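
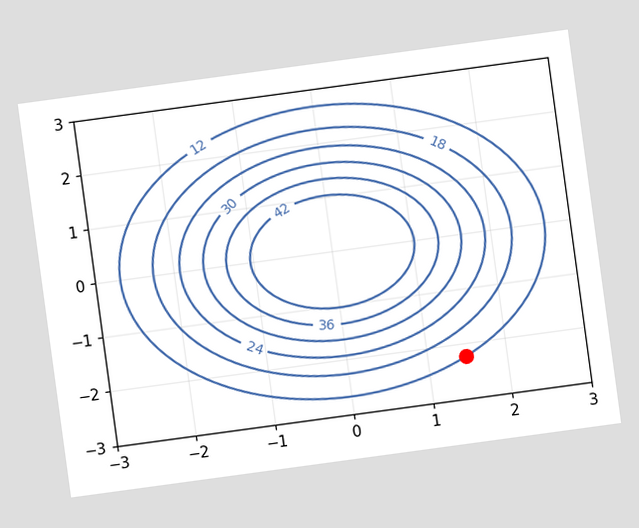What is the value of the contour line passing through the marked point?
The chart is tilted about 8° counter-clockwise. The marked point sits on the contour labelled 12.

12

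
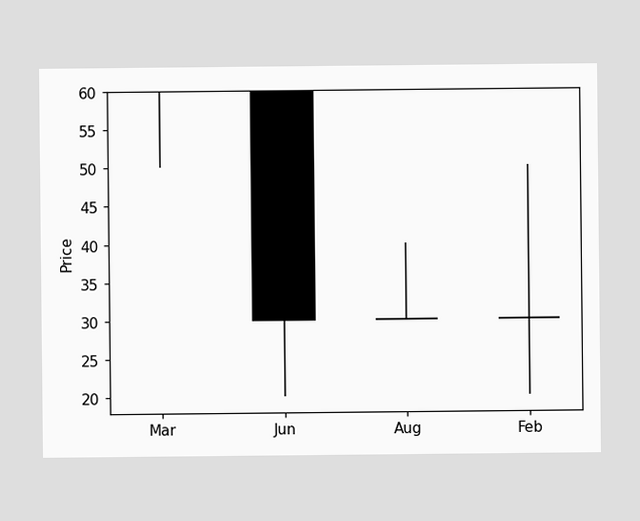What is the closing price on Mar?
The Mar candle closes at 60.

60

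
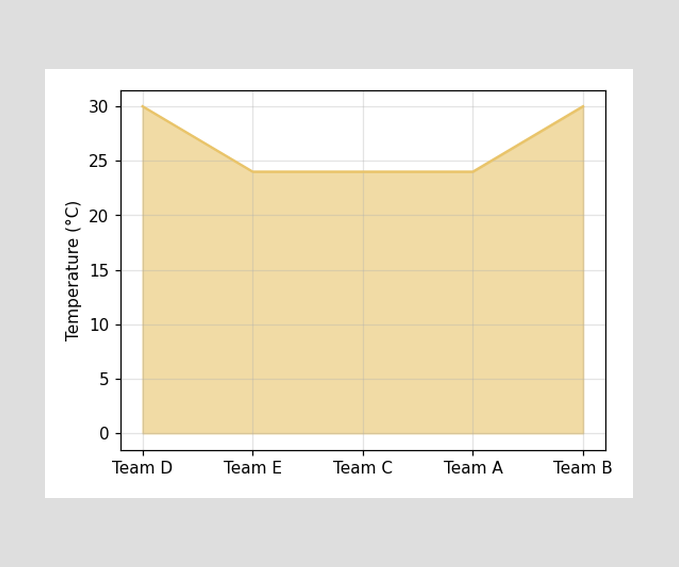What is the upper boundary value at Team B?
At Team B the upper boundary is at 30°C.

30°C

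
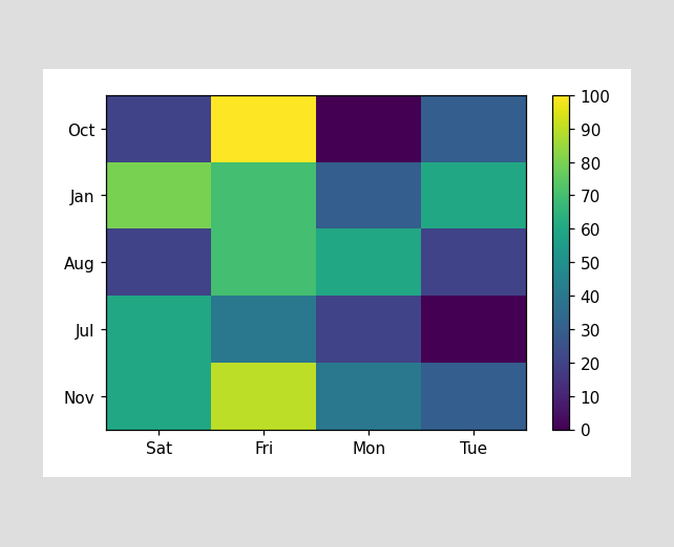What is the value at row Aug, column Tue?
20

Matching cell (Aug, Tue) against the colorbar gives 20.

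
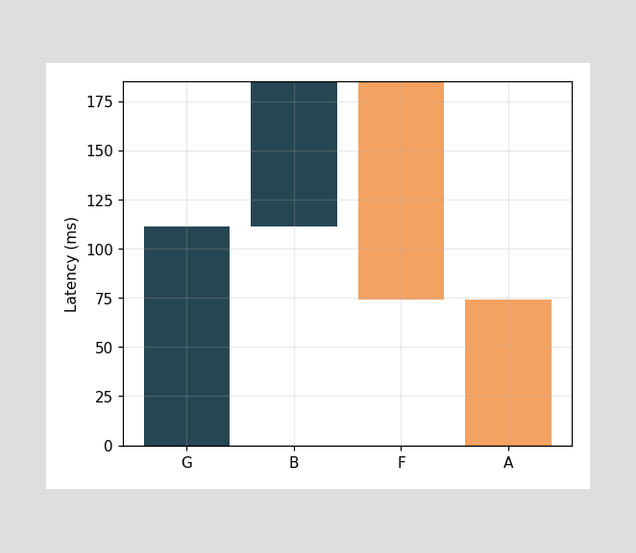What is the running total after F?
74ms

After F the running total reaches 74ms.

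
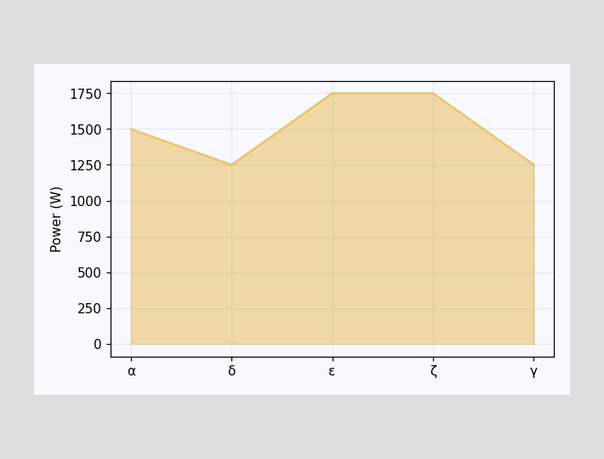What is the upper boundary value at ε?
At ε the upper boundary is at 1750W.

1750W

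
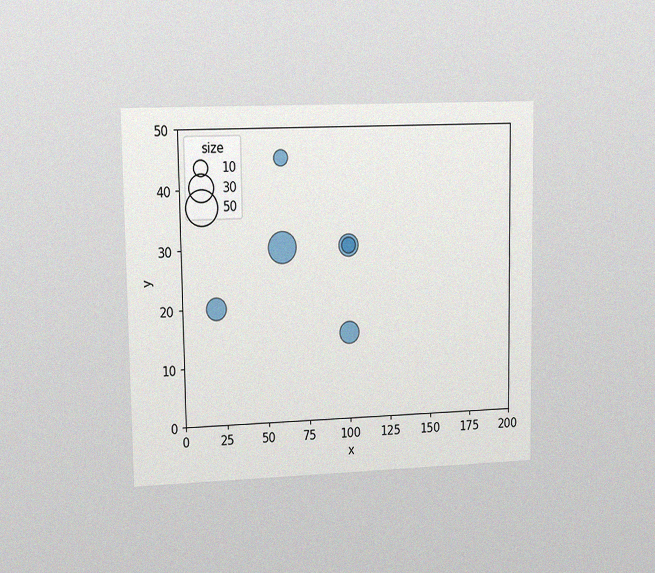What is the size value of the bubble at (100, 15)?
The chart is viewed slightly from the left, with some photo noise. Matching the bubble at (100, 15) against the size legend gives 20.

20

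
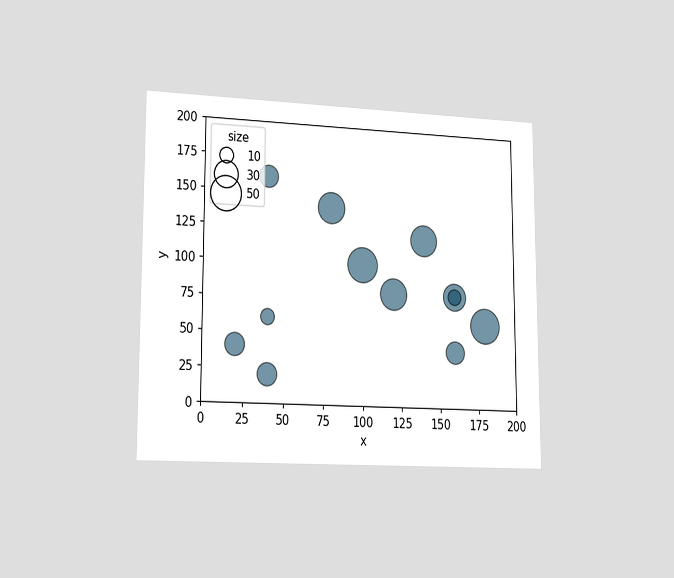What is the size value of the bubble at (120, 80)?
40

The chart is viewed slightly from the left. Matching the bubble at (120, 80) against the size legend gives 40.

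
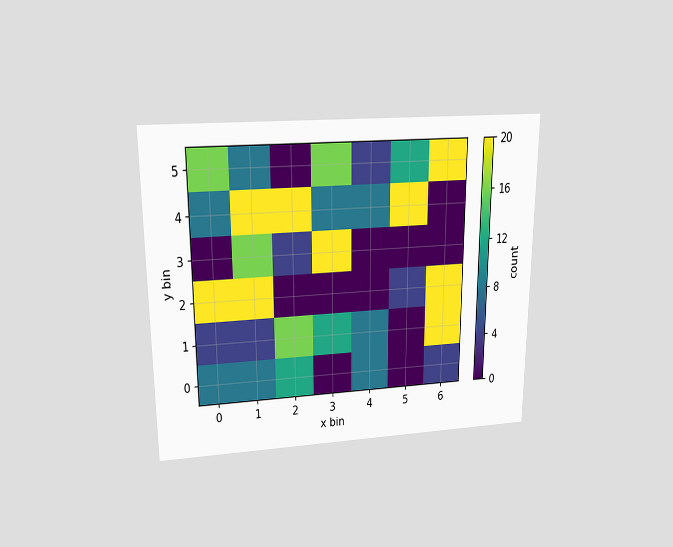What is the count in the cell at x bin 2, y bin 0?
12

The chart is viewed slightly from above. Matching the cell (2, 0) against the colorbar gives 12.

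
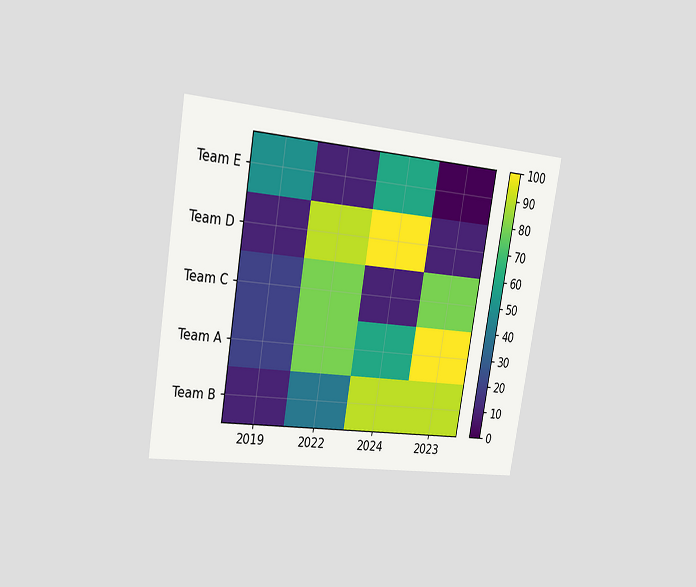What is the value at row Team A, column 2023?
The chart is tilted about 9° clockwise and viewed slightly from the left. Matching cell (Team A, 2023) against the colorbar gives 100.

100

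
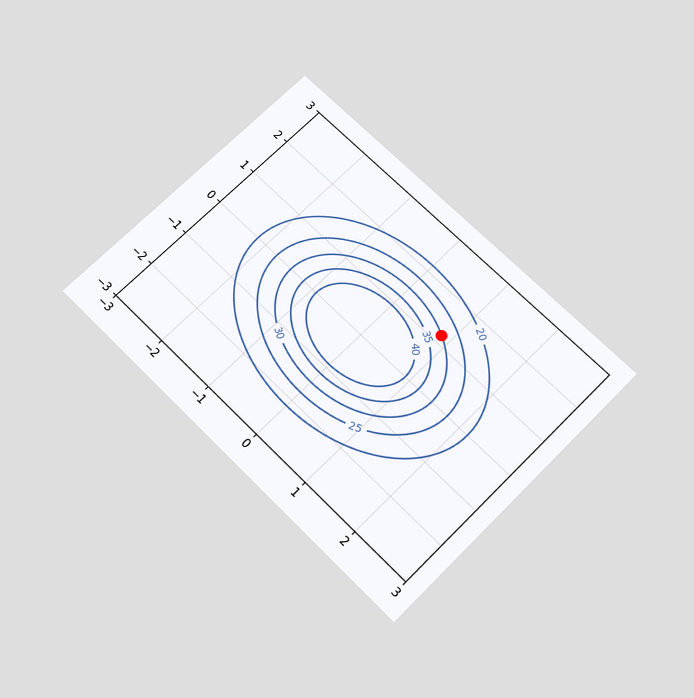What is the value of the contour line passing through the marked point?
The chart is tilted about 45° clockwise and viewed slightly from below. The marked point sits on the contour labelled 30.

30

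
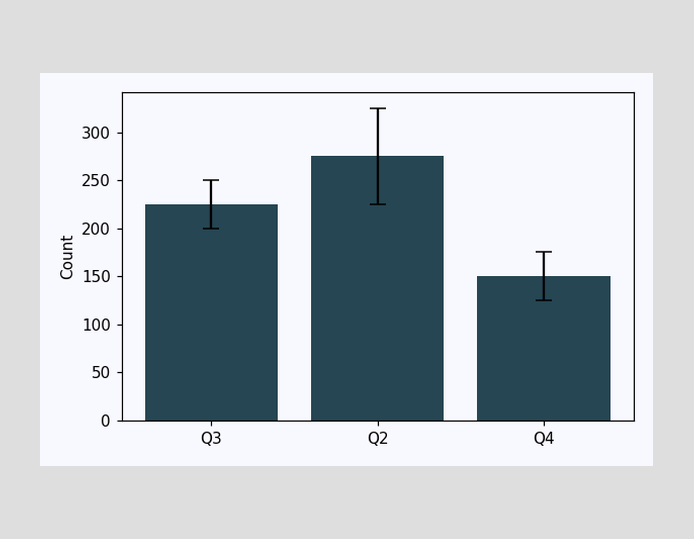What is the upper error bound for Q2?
325

The Q2 bar's upper whisker reaches 325.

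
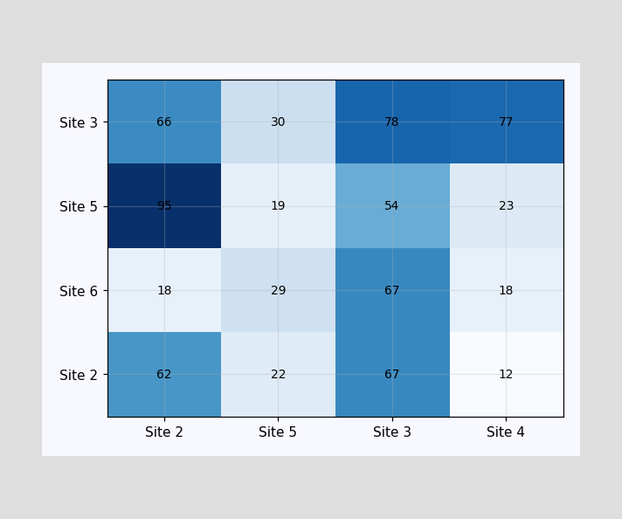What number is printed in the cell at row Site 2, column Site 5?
22

The (Site 2, Site 5) cell reads 22.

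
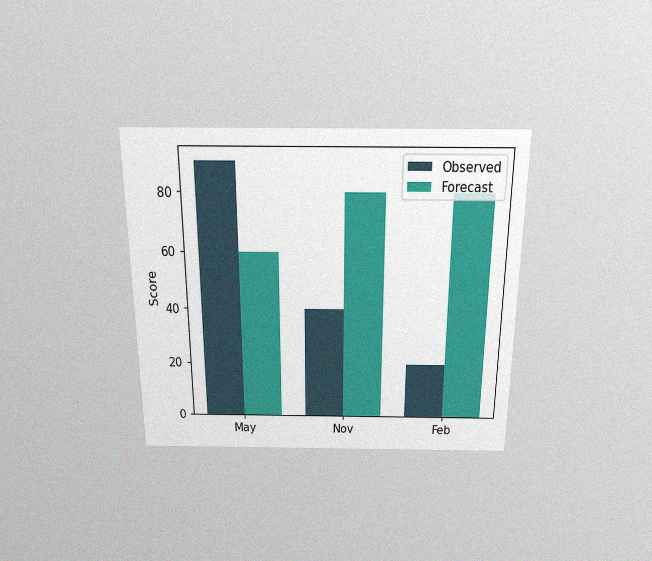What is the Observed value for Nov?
40

The chart is viewed slightly from above, with some photo noise. The Observed bar at Nov reaches 40 on the y-axis.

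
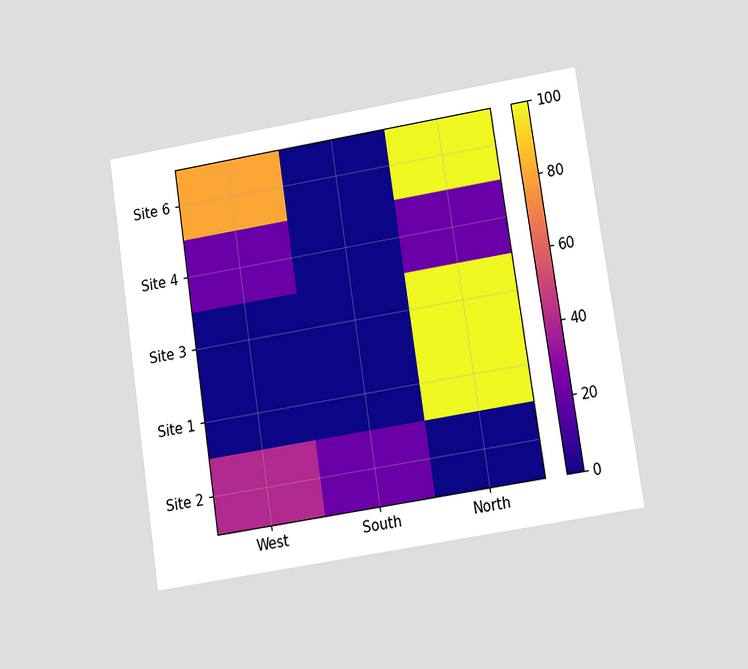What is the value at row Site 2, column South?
The chart is tilted about 9° counter-clockwise and viewed at a slight angle. Matching cell (Site 2, South) against the colorbar gives 20.

20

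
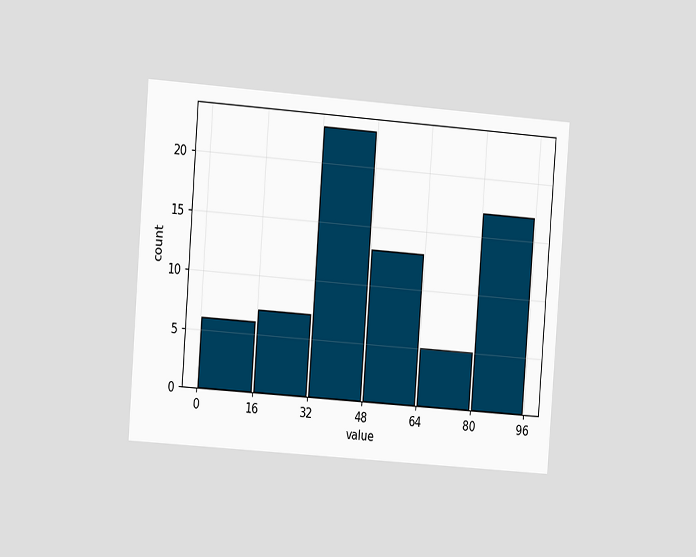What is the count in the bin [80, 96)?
17

The chart is tilted about 4° clockwise and viewed at a slight angle. The [80, 96) bin has height 17.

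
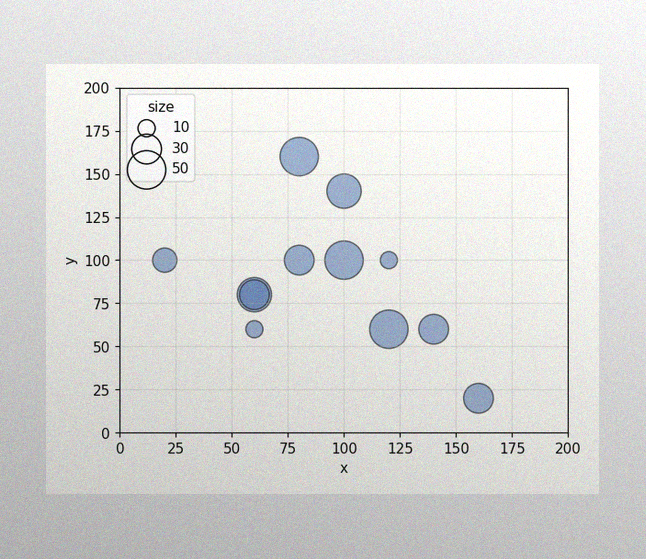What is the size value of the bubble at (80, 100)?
The image has some photo noise and uneven lighting. Matching the bubble at (80, 100) against the size legend gives 30.

30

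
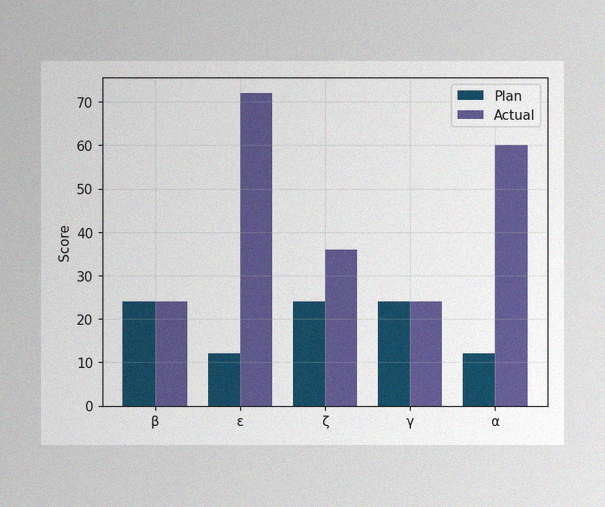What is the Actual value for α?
The image has some photo noise and uneven lighting. The Actual bar at α reaches 60 on the y-axis.

60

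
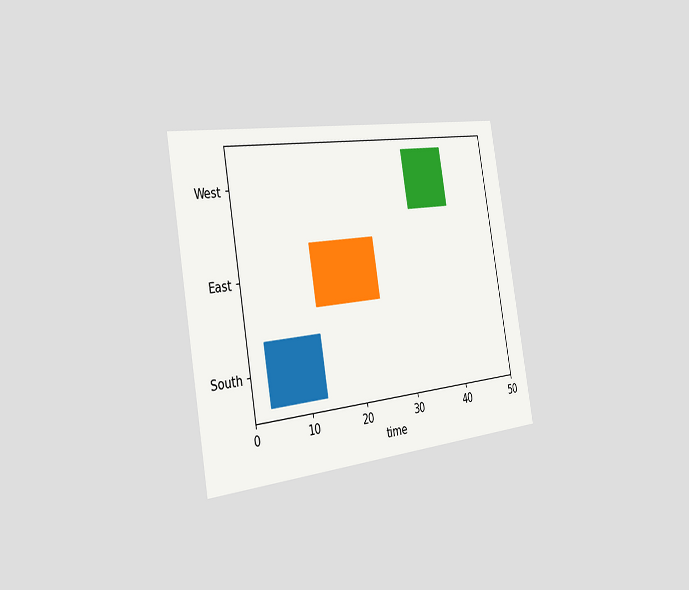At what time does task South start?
3

The chart is tilted about 10° counter-clockwise and viewed slightly from the left. The South bar begins at t=3.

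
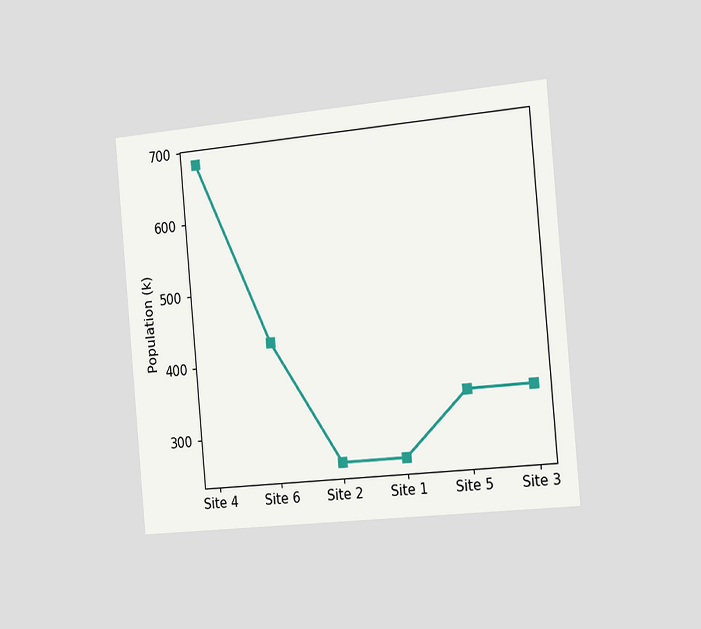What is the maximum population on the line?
The chart is tilted about 5° counter-clockwise and viewed slightly from the right. The highest point is at Site 4, and reading across to the y-axis gives 680k.

680k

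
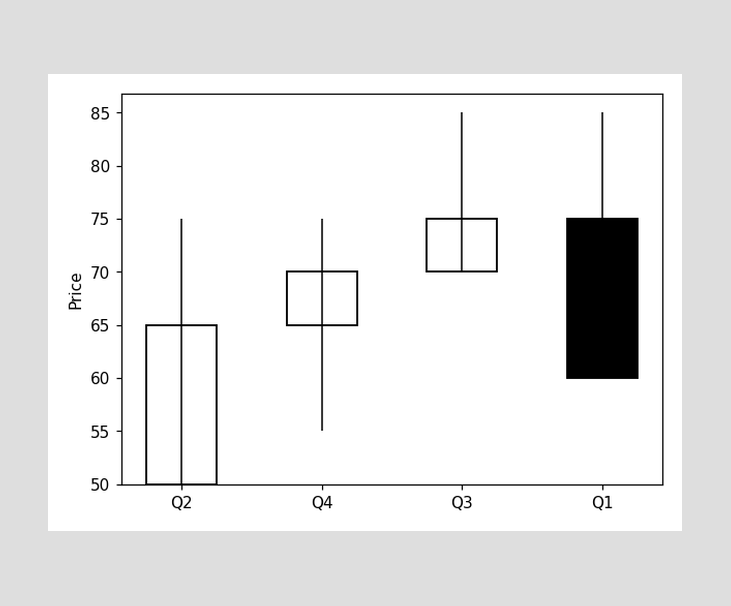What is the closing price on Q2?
The Q2 candle closes at 65.

65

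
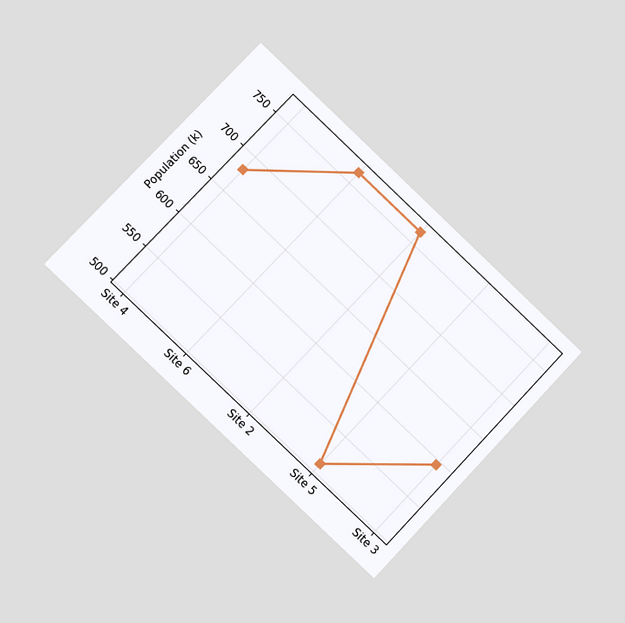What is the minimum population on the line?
The chart is tilted about 44° clockwise and viewed at a slight angle. The lowest point is at Site 5, and reading across to the y-axis gives 510k.

510k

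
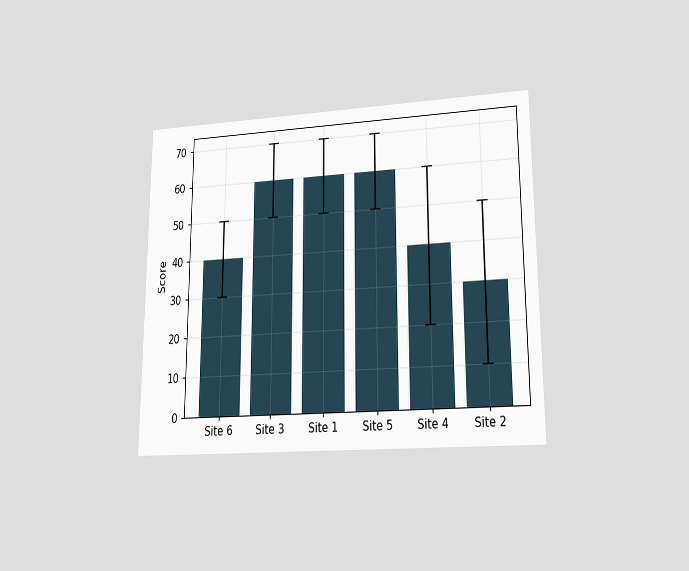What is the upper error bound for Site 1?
70

The chart is viewed at a slight angle. The Site 1 bar's upper whisker reaches 70.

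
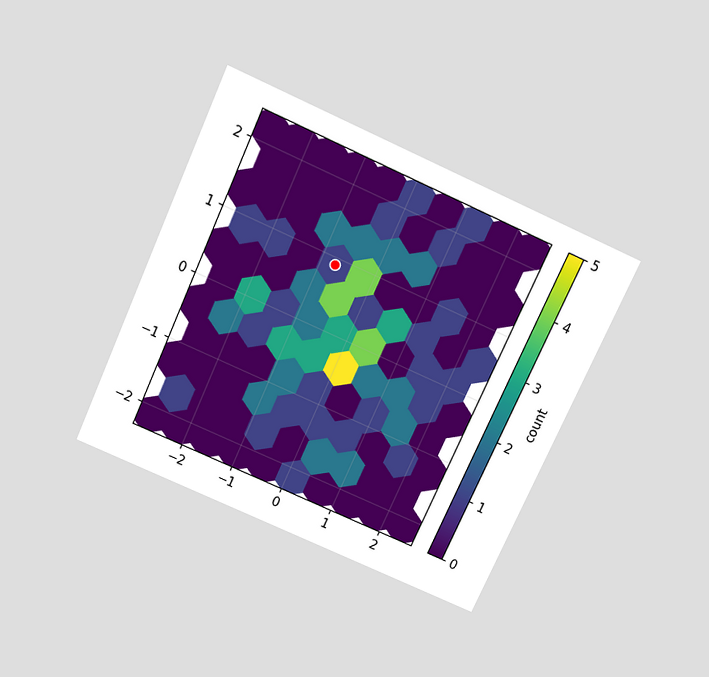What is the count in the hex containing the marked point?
The chart is tilted about 24° clockwise and viewed slightly from above. The marked hex reads 1 on the colorbar.

1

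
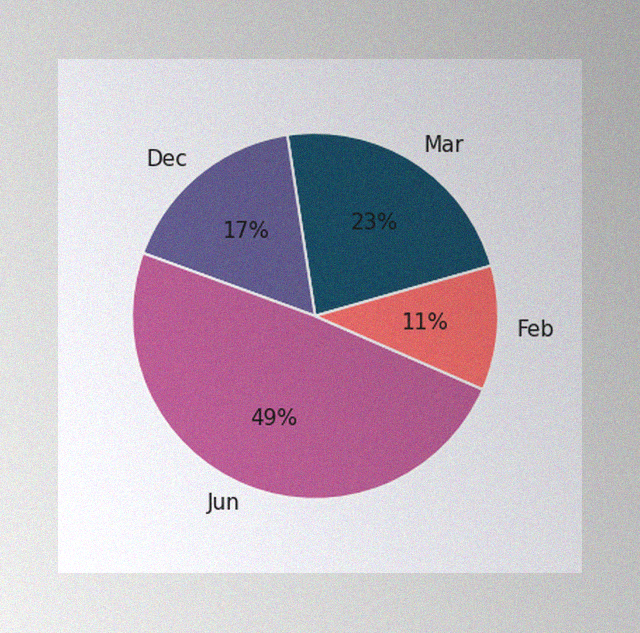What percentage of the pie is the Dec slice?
17%

The image has some photo noise and uneven lighting. The Dec slice takes up 17% of the pie.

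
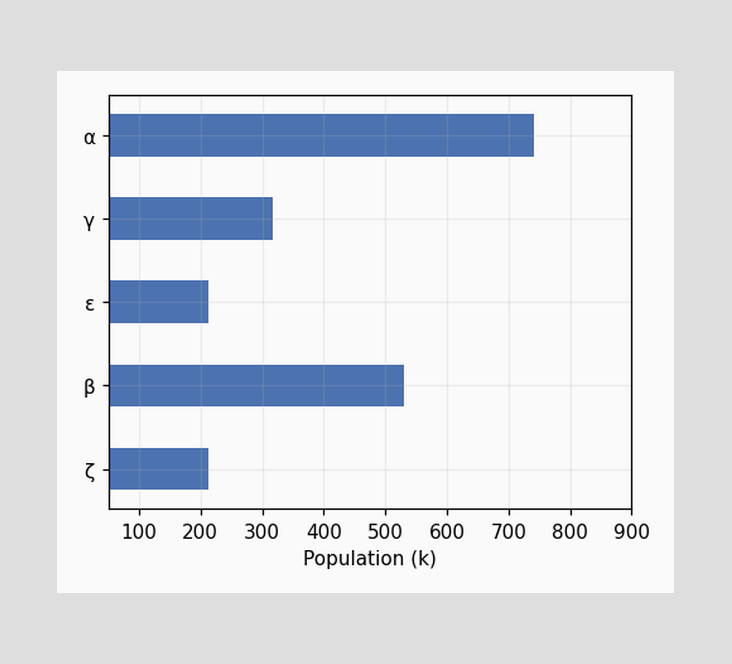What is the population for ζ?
212k

Reading along the chart's x-axis, the ζ bar reaches 212k.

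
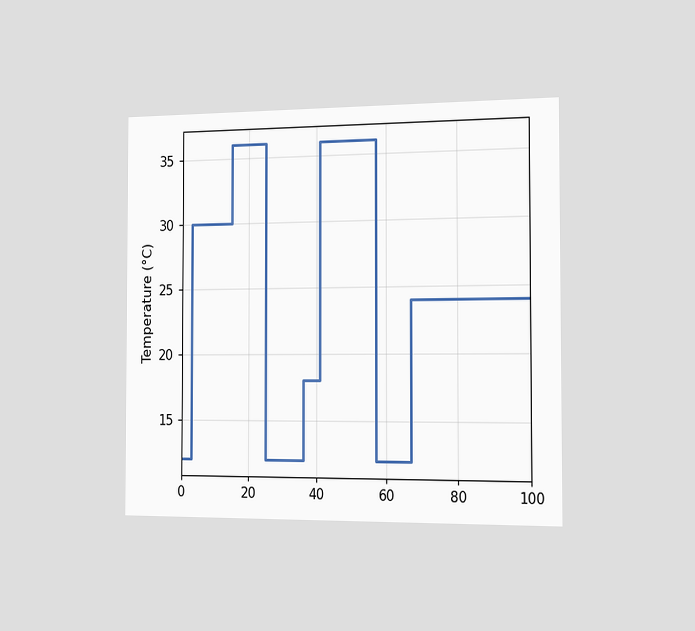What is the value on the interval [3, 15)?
30°C

The chart is viewed slightly from the right. On [3, 15) the step sits at 30°C.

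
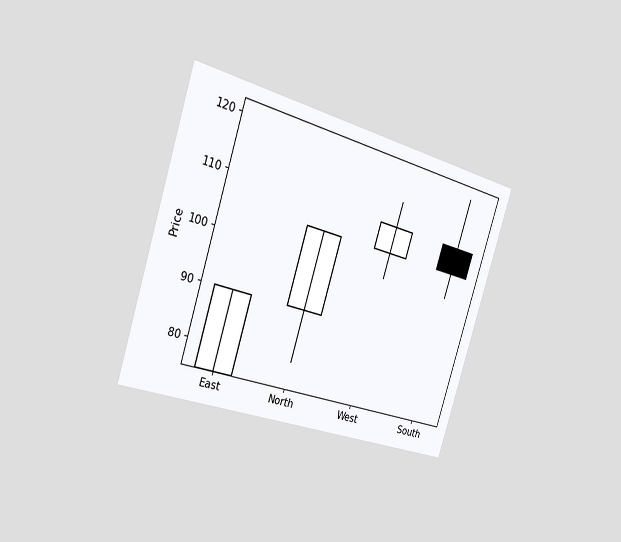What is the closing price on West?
The chart is tilted about 17° clockwise and viewed slightly from the left. The West candle closes at 110.

110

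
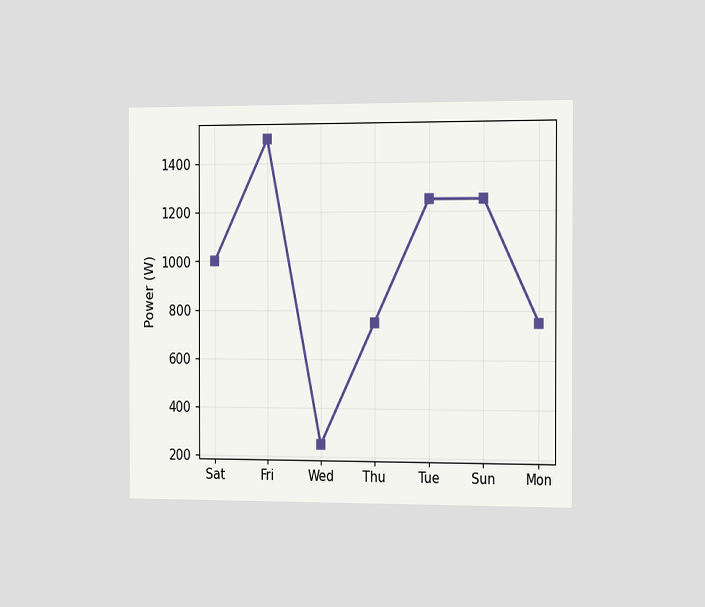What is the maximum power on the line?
1500W

The chart is viewed slightly from the right. The highest point is at Fri, and reading across to the y-axis gives 1500W.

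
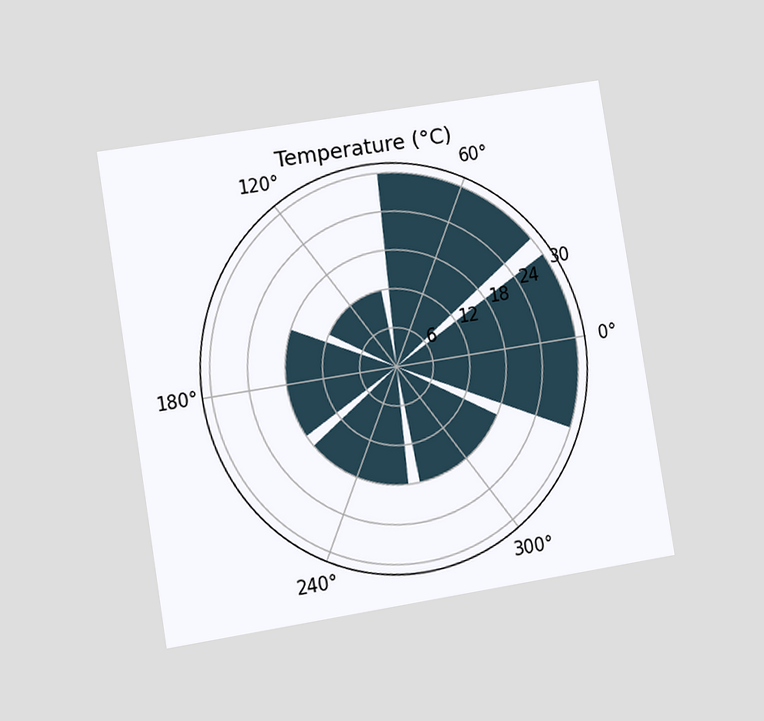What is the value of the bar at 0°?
30°C

The chart is tilted about 9° counter-clockwise and viewed at a slight angle. The bar at 0° reaches 30°C on the radial axis.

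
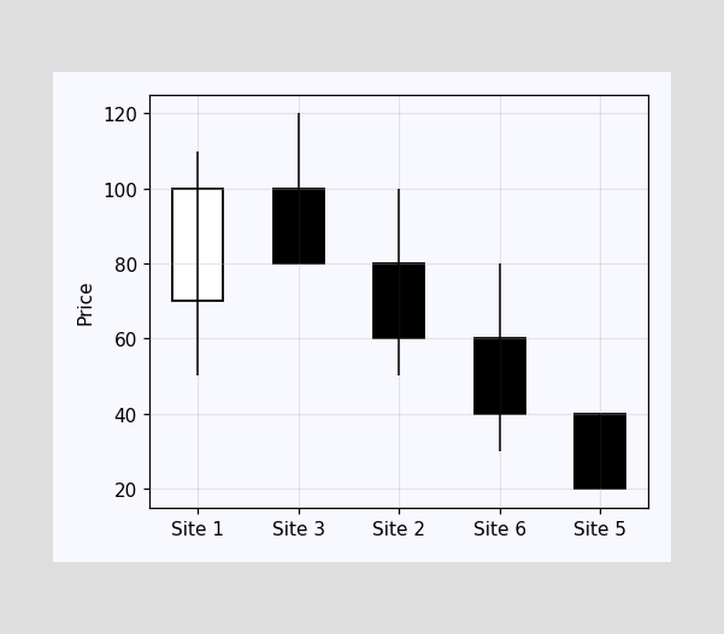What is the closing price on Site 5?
The Site 5 candle closes at 20.

20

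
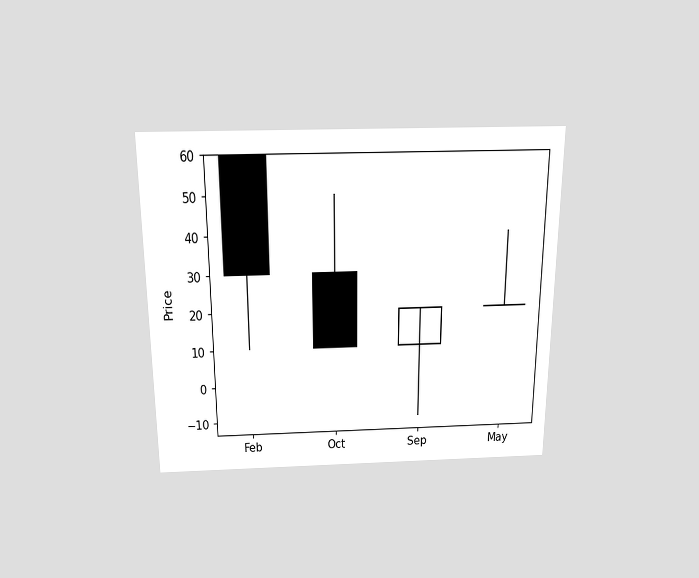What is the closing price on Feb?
30

The chart is viewed slightly from above. The Feb candle closes at 30.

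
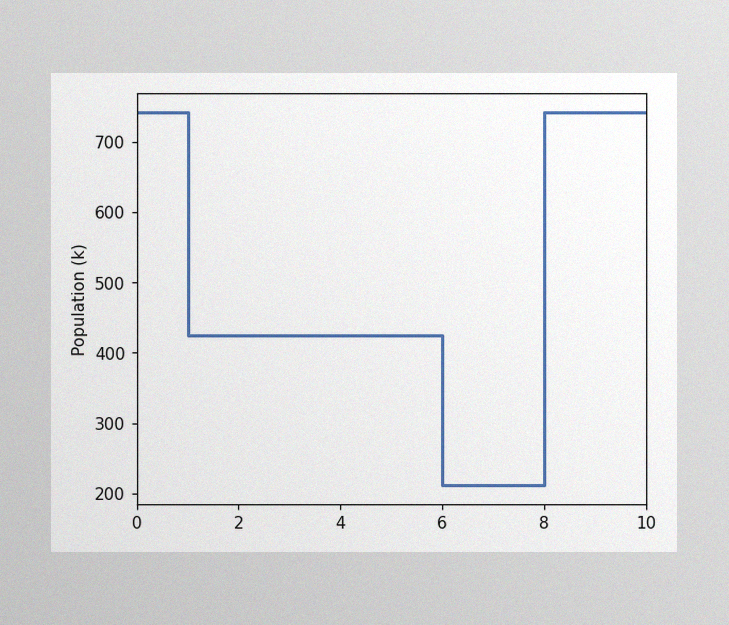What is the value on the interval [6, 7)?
The image has some photo noise and uneven lighting. On [6, 7) the step sits at 212k.

212k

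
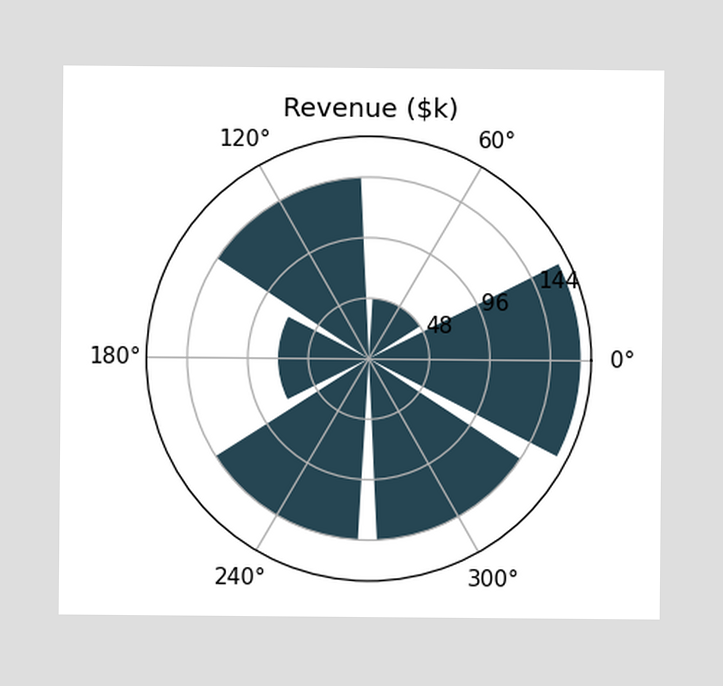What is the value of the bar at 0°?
The bar at 0° reaches $168k on the radial axis.

$168k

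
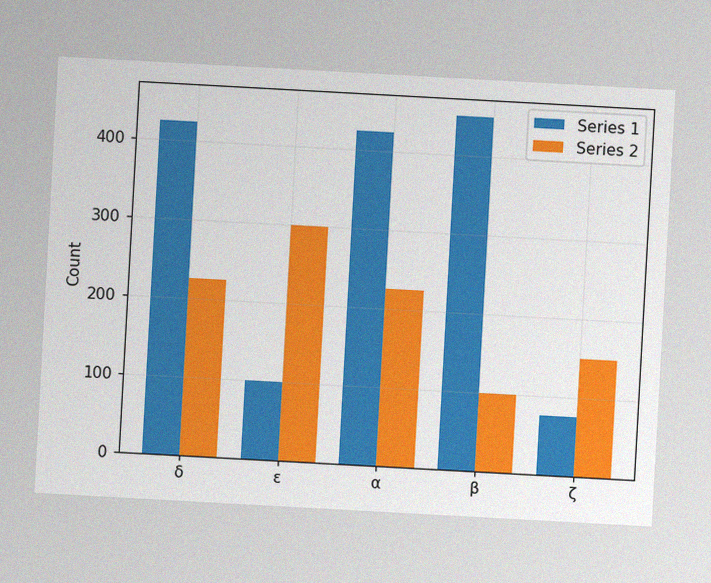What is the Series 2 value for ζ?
The chart is tilted about 3° clockwise, with some photo noise. The Series 2 bar at ζ reaches 150 on the y-axis.

150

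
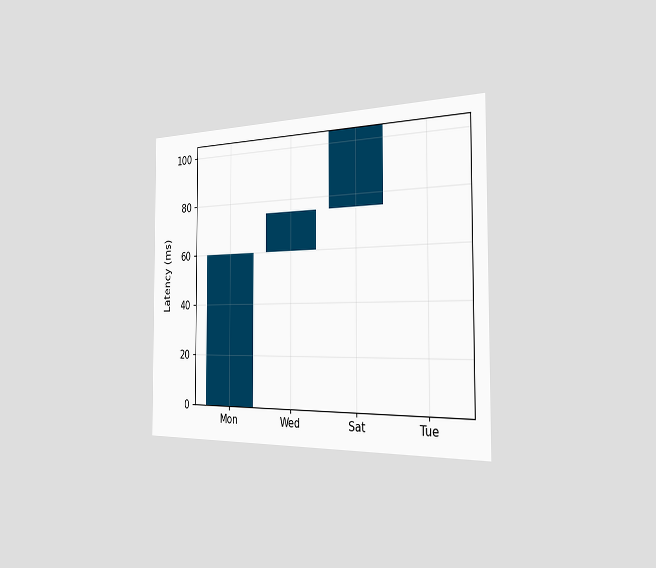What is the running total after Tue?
105ms

The chart is viewed slightly from the right. After Tue the running total reaches 105ms.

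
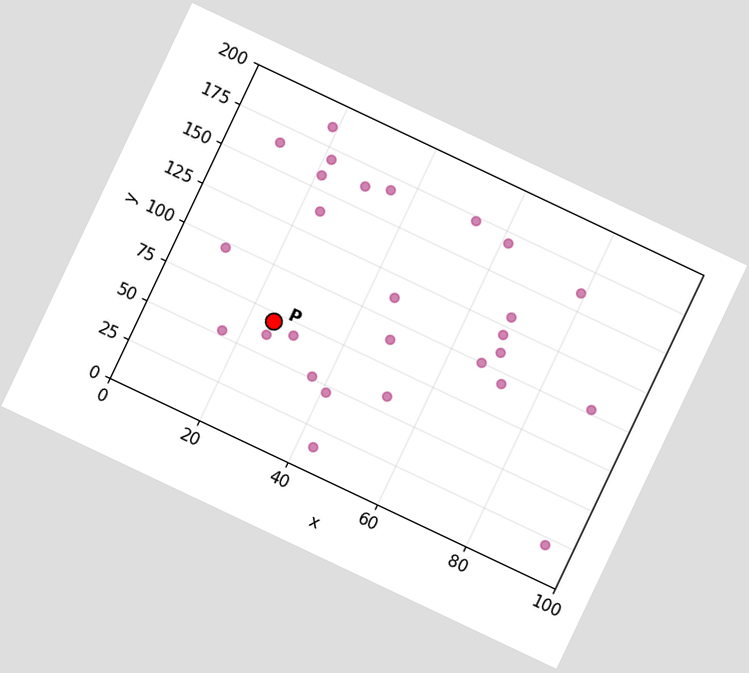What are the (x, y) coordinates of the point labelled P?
The chart is tilted about 25° clockwise. Following the gridlines from P to each axis, P sits at (25, 70).

(25, 70)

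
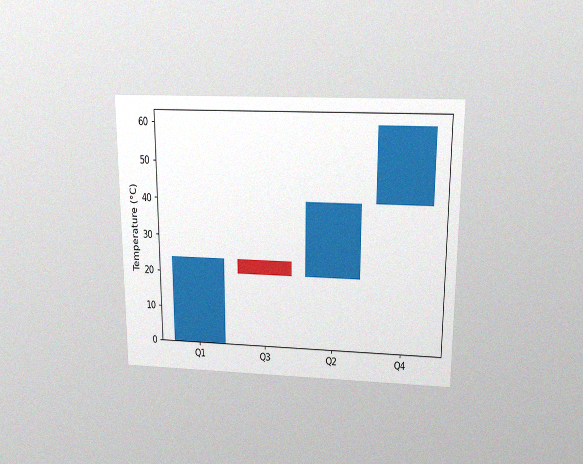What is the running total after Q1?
24°C

The chart is viewed slightly from above, with some photo noise. After Q1 the running total reaches 24°C.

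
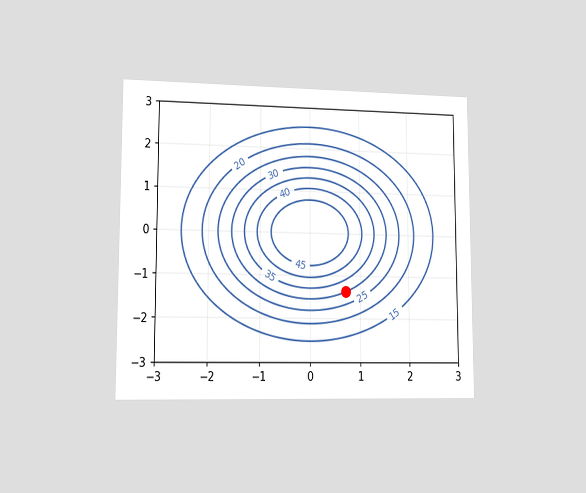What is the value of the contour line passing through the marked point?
The chart is viewed at a slight angle. The marked point sits on the contour labelled 30.

30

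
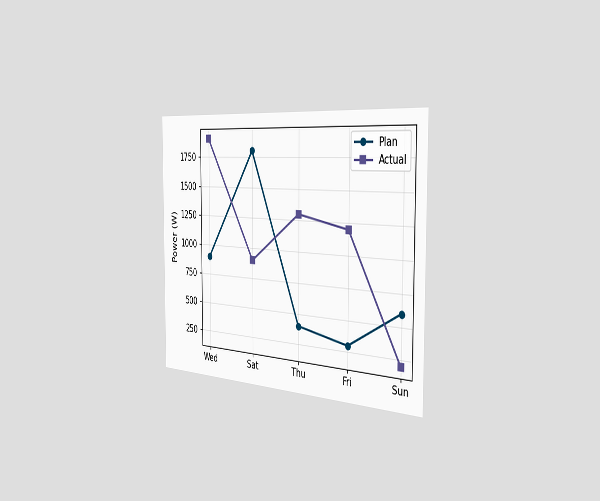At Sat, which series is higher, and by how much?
The chart is viewed slightly from the right. At Sat, Plan sits above the other line by 900W.

Plan, by 900W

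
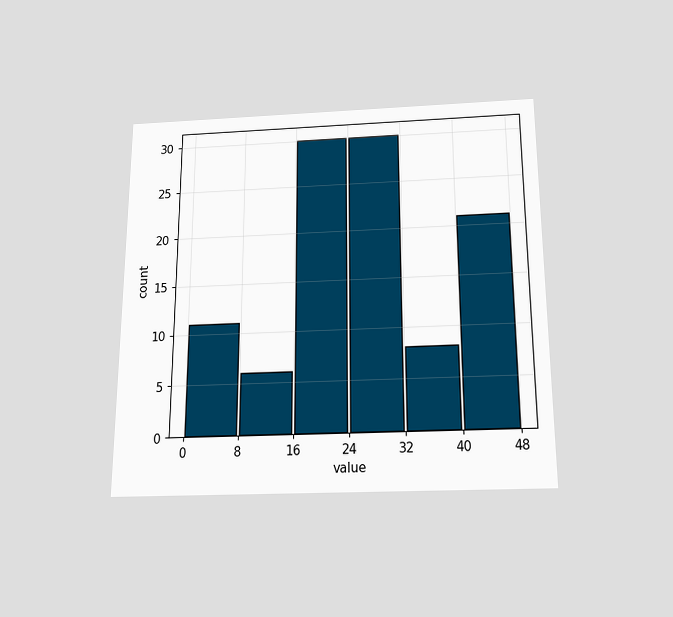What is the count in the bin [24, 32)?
The chart is viewed slightly from below. The [24, 32) bin has height 30.

30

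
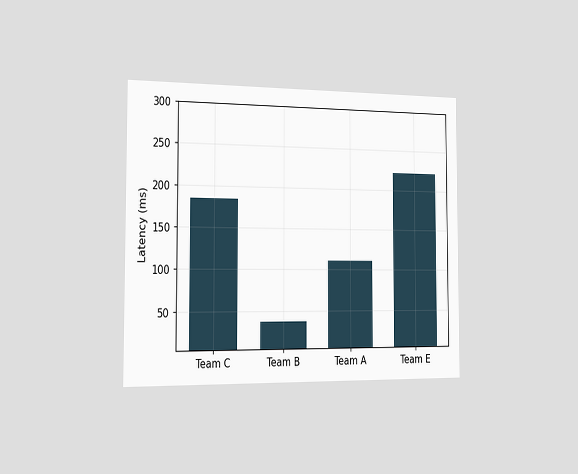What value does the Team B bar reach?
The chart is viewed slightly from the left. Reading along the chart's y-axis, the Team B bar reaches 37ms.

37ms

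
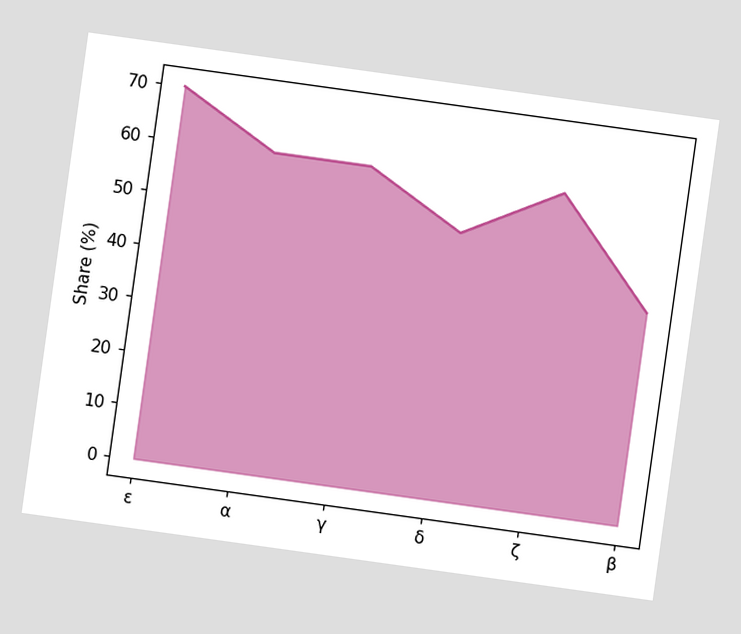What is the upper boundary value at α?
60%

The chart is tilted about 8° clockwise. At α the upper boundary is at 60%.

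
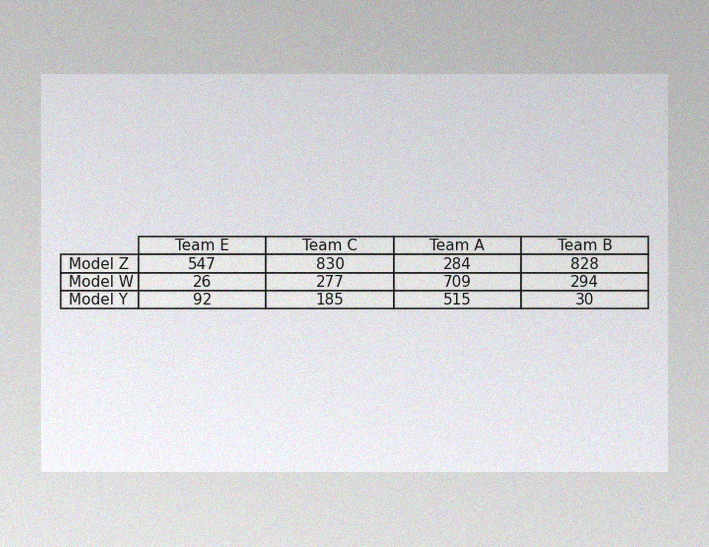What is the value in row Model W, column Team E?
26

The image has some photo noise and uneven lighting. The (Model W, Team E) cell reads 26.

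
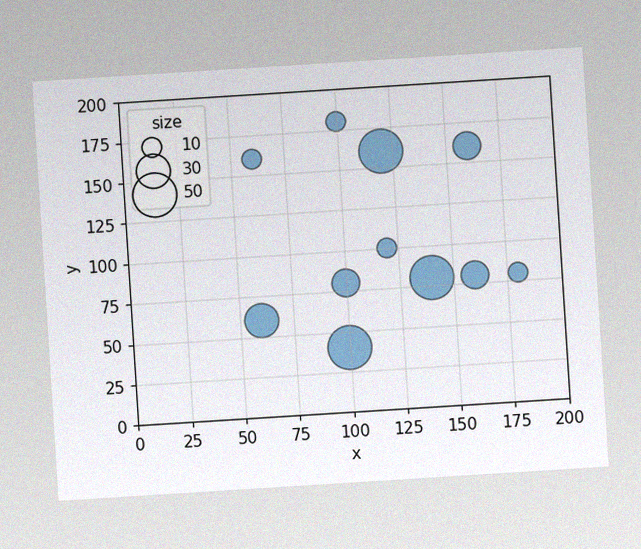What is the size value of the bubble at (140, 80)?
The chart is tilted about 4° counter-clockwise, with some photo noise. Matching the bubble at (140, 80) against the size legend gives 50.

50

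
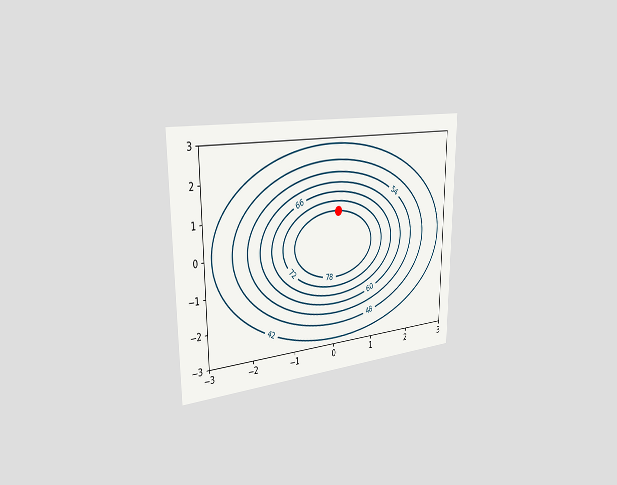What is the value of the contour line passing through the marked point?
78

The chart is viewed slightly from the left. The marked point sits on the contour labelled 78.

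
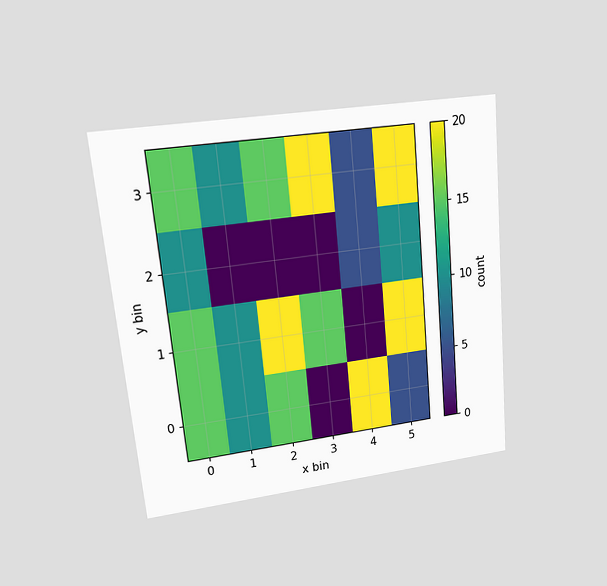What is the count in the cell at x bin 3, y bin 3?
20

The chart is tilted about 5° counter-clockwise and viewed at a slight angle. Matching the cell (3, 3) against the colorbar gives 20.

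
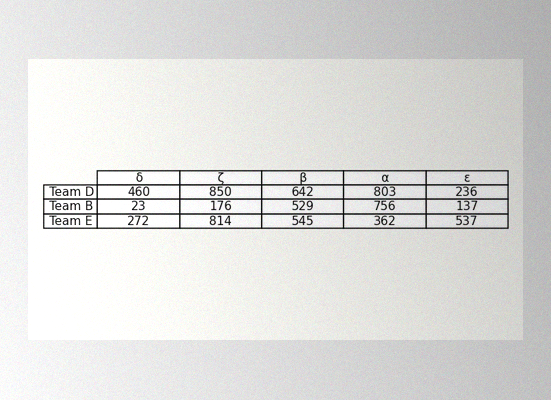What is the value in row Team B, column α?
The image has some photo noise and uneven lighting. The (Team B, α) cell reads 756.

756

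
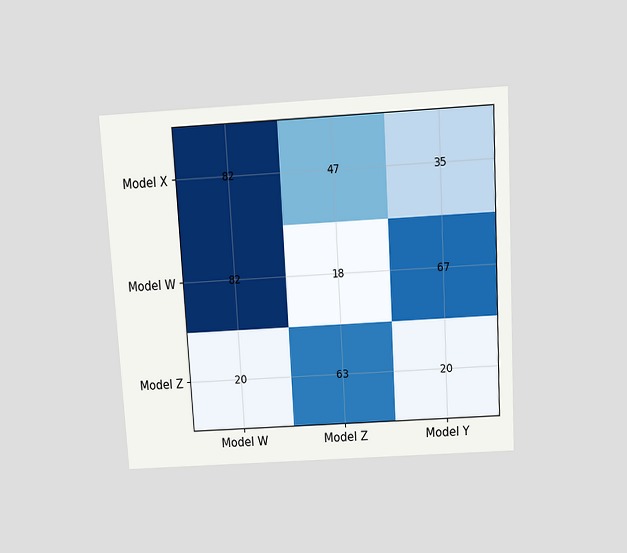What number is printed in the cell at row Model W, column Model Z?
18

The chart is tilted about 3° counter-clockwise and viewed slightly from above. The (Model W, Model Z) cell reads 18.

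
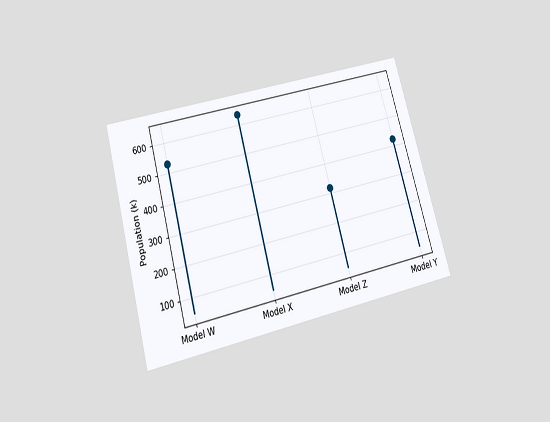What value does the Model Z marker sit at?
318k

The chart is tilted about 15° counter-clockwise and viewed slightly from below. The Model Z marker sits at 318k.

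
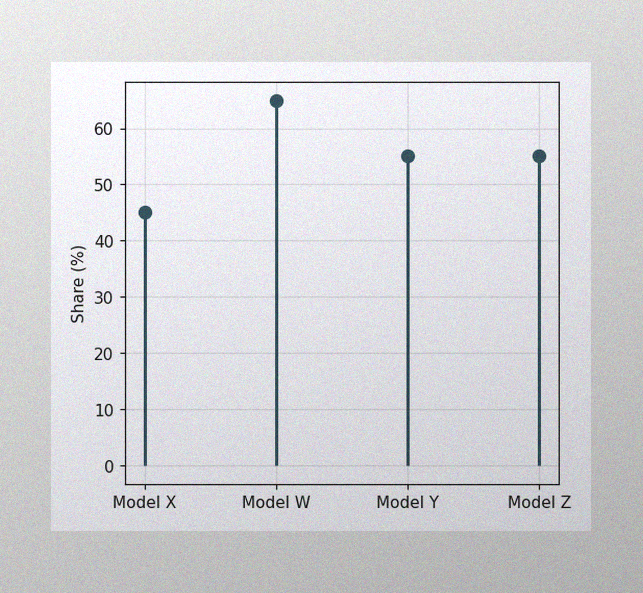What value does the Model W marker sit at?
65%

The image has some photo noise and uneven lighting. The Model W marker sits at 65%.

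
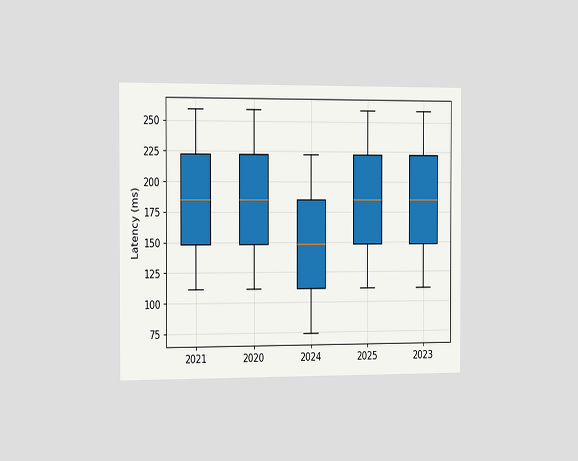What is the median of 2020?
The chart is viewed slightly from the left. The median line in the 2020 box sits at 185ms.

185ms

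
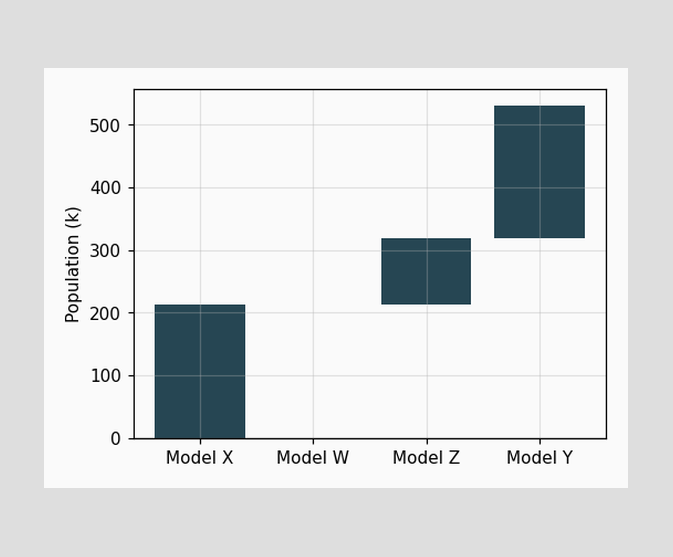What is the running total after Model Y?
After Model Y the running total reaches 530k.

530k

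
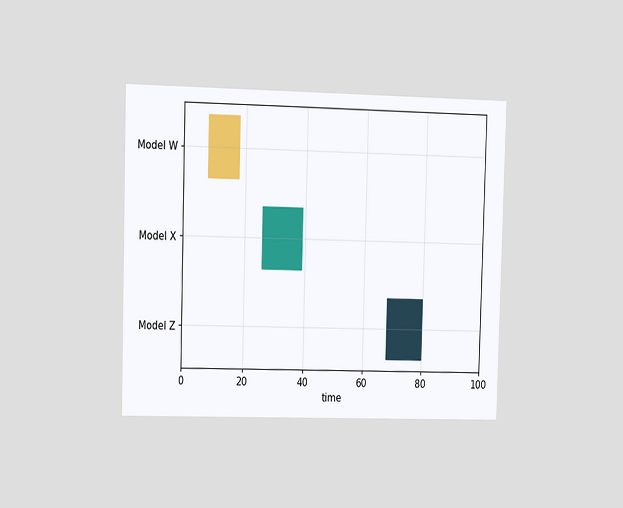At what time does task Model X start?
26

The chart is viewed slightly from the left. The Model X bar begins at t=26.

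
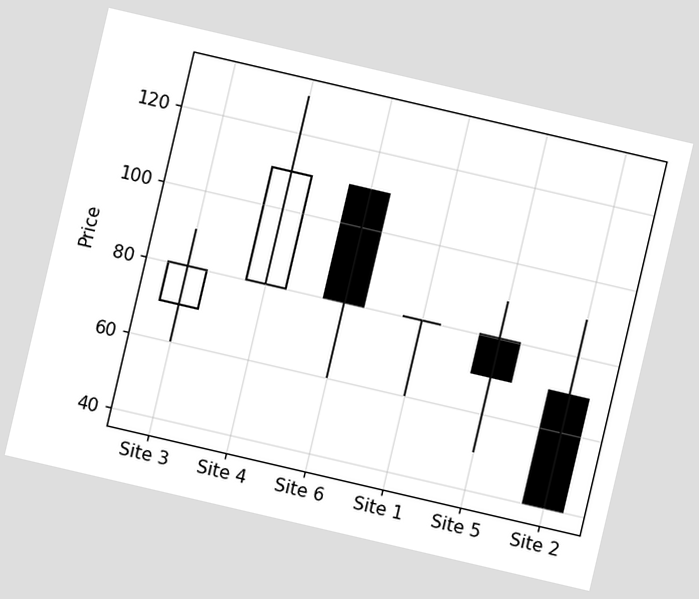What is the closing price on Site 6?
80

The chart is tilted about 13° clockwise. The Site 6 candle closes at 80.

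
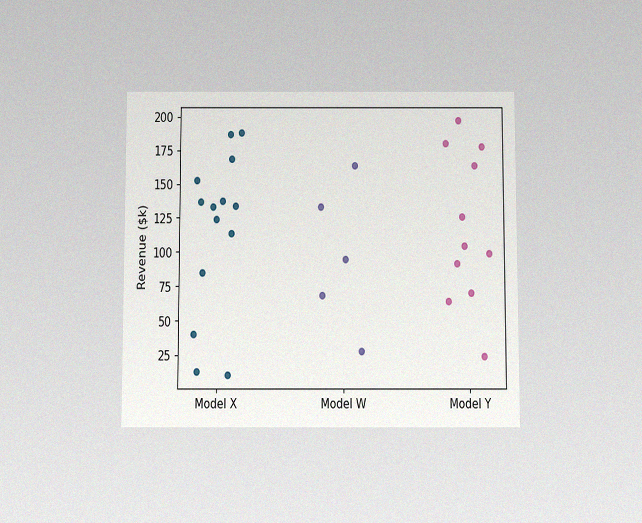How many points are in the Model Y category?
11

The chart is viewed slightly from below, with some photo noise. Counting the markers in the Model Y column gives 11.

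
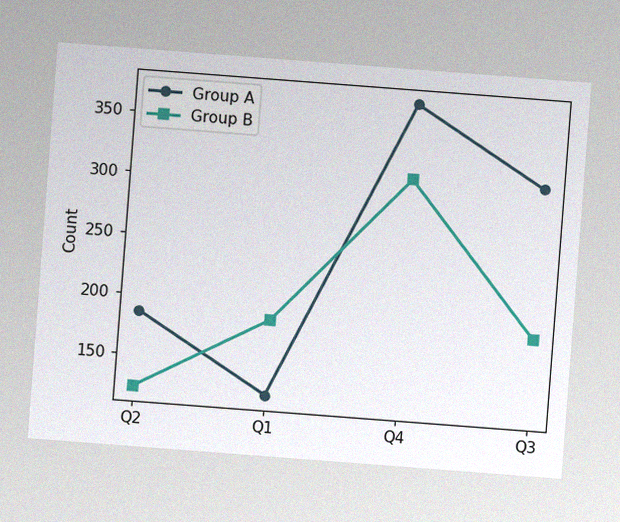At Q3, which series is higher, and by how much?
The chart is tilted about 4° clockwise, with some photo noise. At Q3, Group A sits above the other line by 124.

Group A, by 124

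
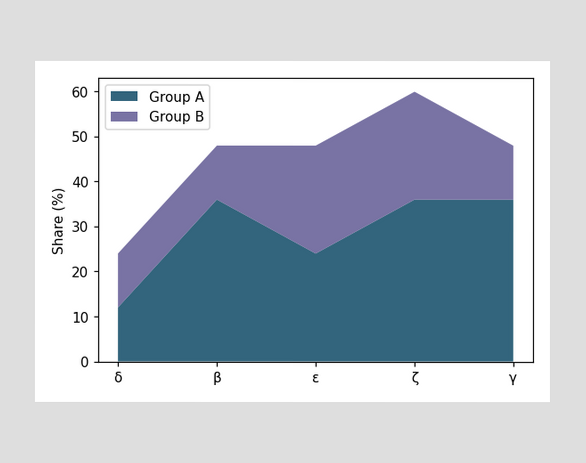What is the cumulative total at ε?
48%

The stacked total at ε reaches 48%.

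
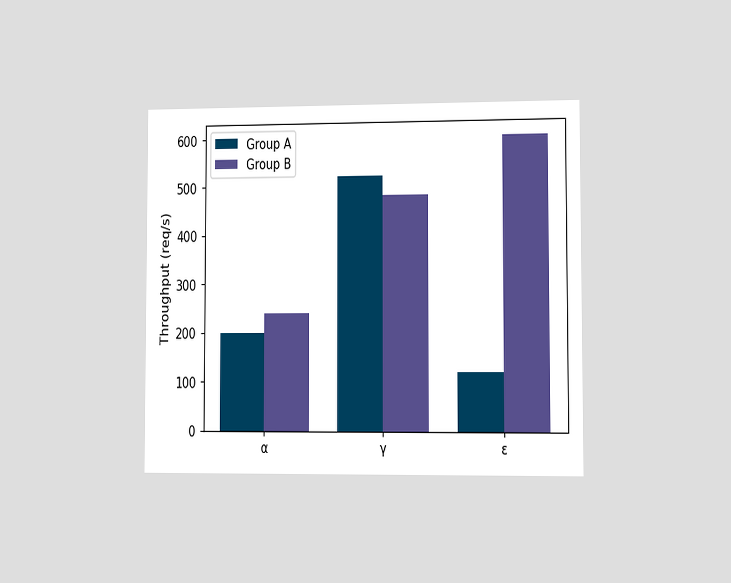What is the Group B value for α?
The chart is viewed slightly from the right. The Group B bar at α reaches 240req/s on the y-axis.

240req/s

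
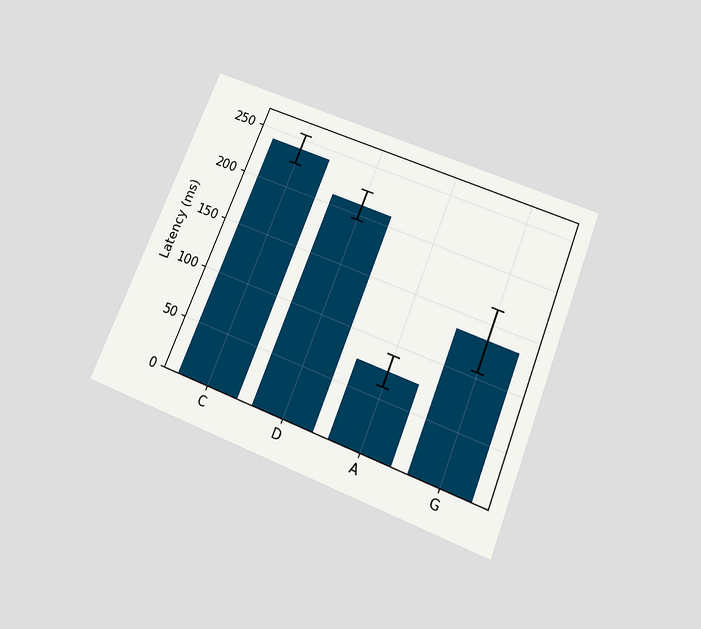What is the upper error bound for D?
225ms

The chart is tilted about 22° clockwise and viewed slightly from below. The D bar's upper whisker reaches 225ms.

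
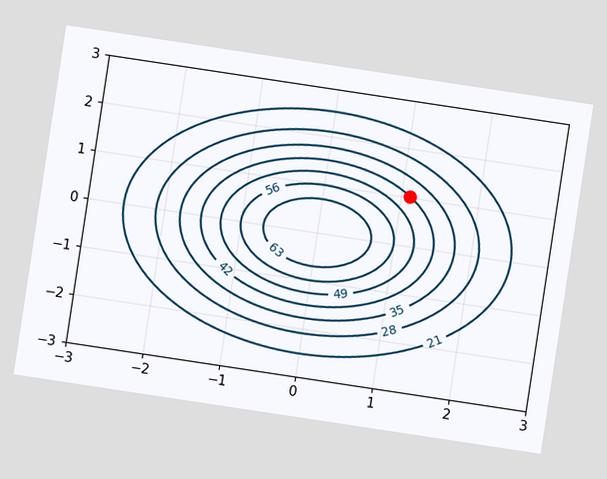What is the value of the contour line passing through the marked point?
The chart is tilted about 9° clockwise. The marked point sits on the contour labelled 42.

42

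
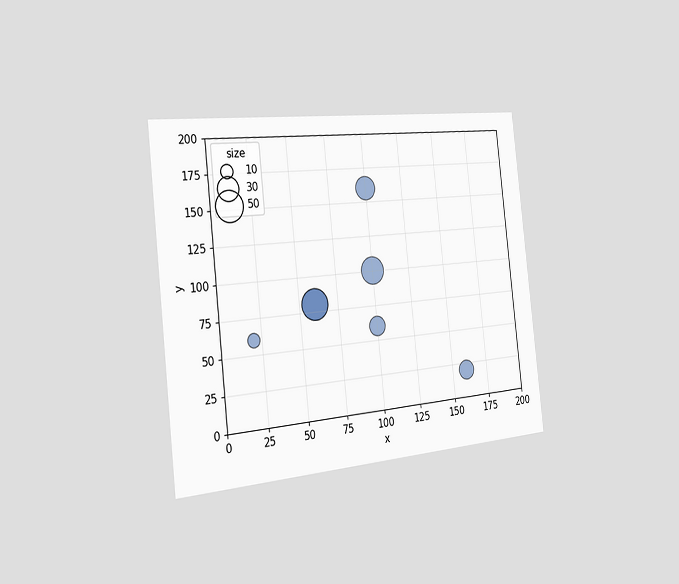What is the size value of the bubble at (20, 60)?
The chart is tilted about 6° counter-clockwise and viewed slightly from the left. Matching the bubble at (20, 60) against the size legend gives 10.

10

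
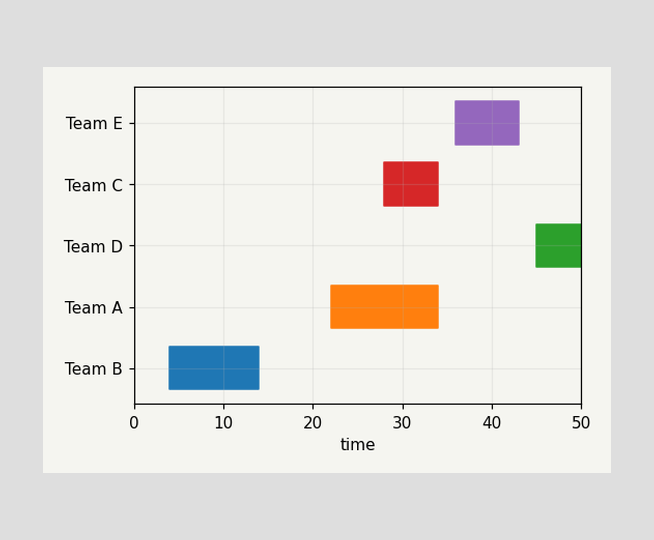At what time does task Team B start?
The Team B bar begins at t=4.

4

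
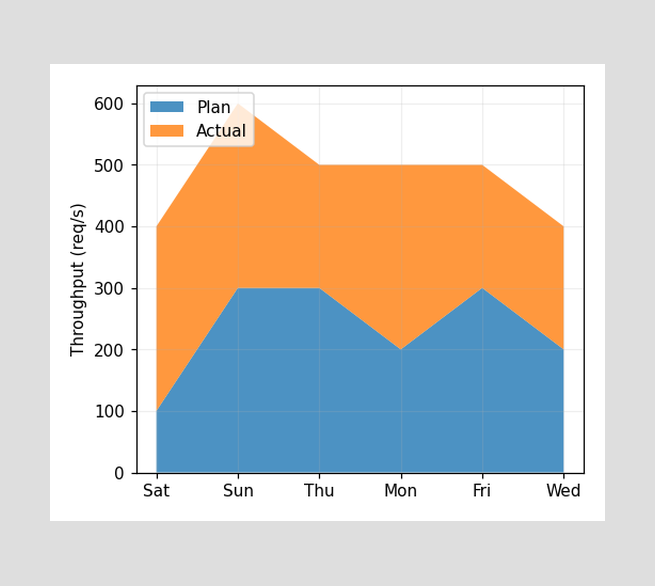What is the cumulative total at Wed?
The stacked total at Wed reaches 400req/s.

400req/s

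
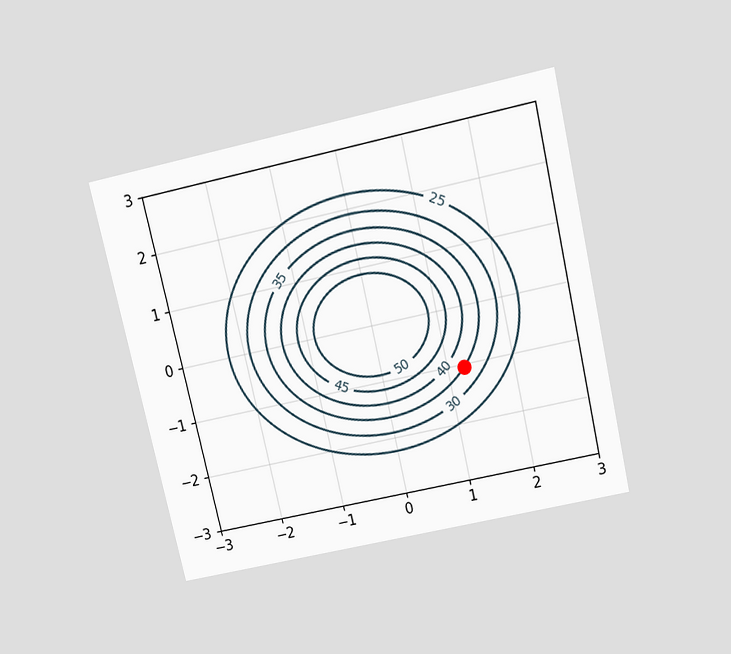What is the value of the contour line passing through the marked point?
35

The chart is tilted about 13° counter-clockwise and viewed slightly from above. The marked point sits on the contour labelled 35.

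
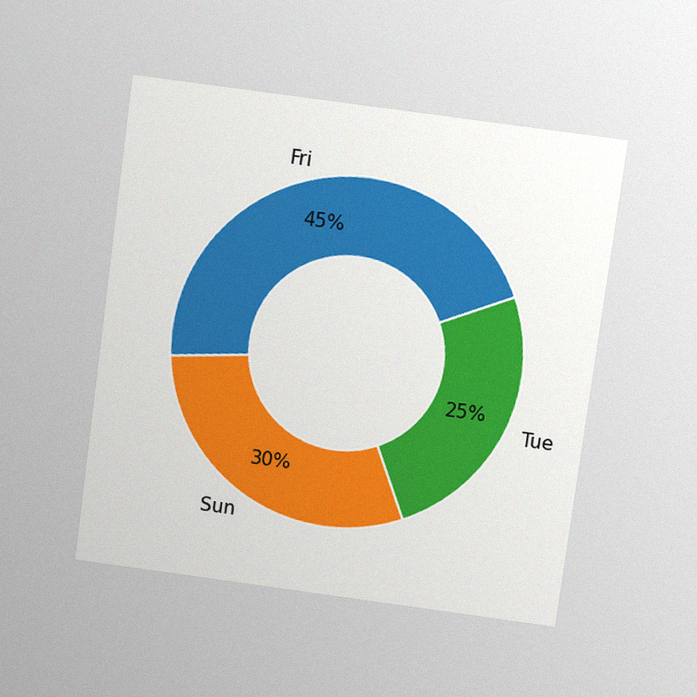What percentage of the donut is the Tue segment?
25%

The chart is tilted about 8° clockwise and viewed slightly from above, with some photo noise. The Tue segment takes up 25% of the ring.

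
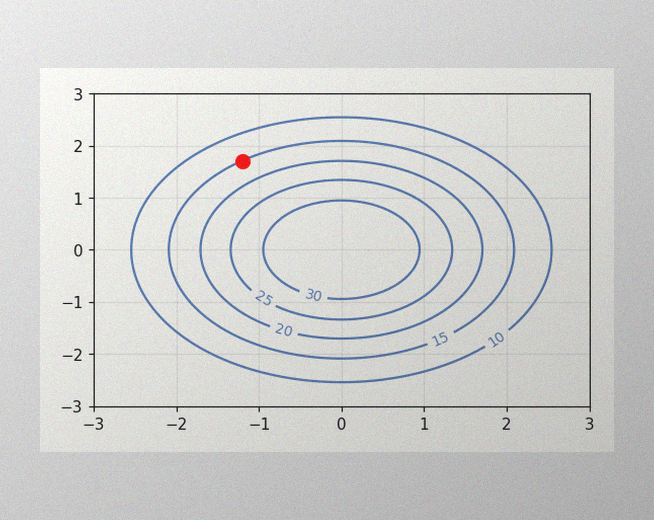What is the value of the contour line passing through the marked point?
15

The image has some photo noise and uneven lighting. The marked point sits on the contour labelled 15.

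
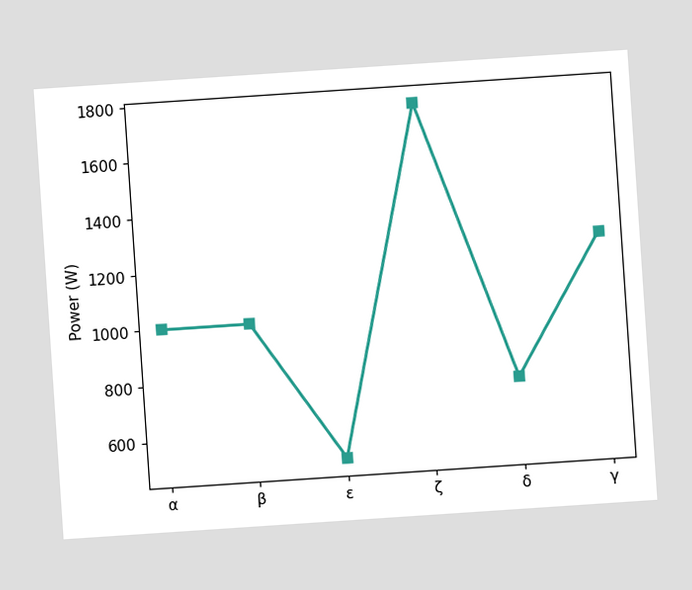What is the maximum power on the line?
The chart is tilted about 4° counter-clockwise. The highest point is at ζ, and reading across to the y-axis gives 1750W.

1750W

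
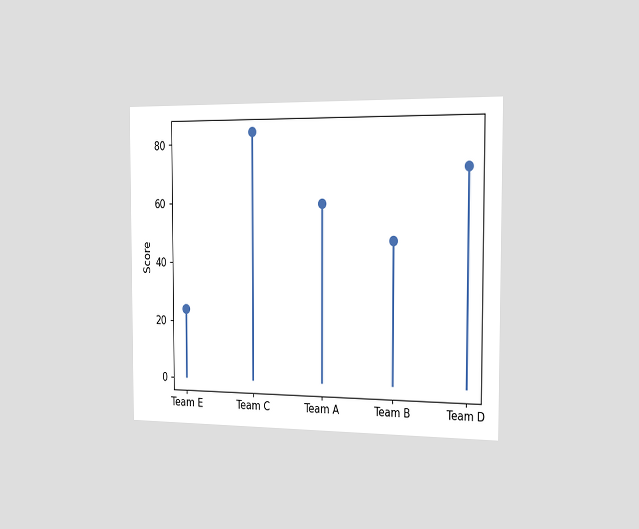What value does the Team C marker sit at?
The chart is viewed slightly from the right. The Team C marker sits at 84.

84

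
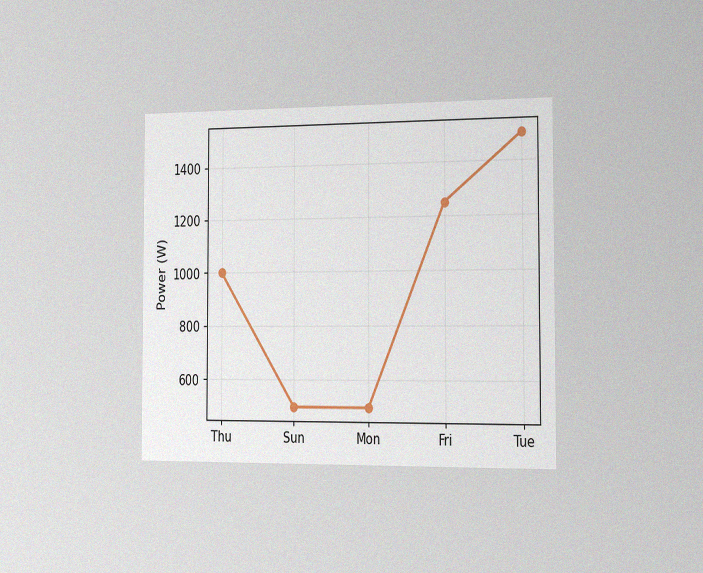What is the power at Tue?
1500W

The chart is viewed slightly from the right, with some photo noise. At Tue, the line is at 1500W.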